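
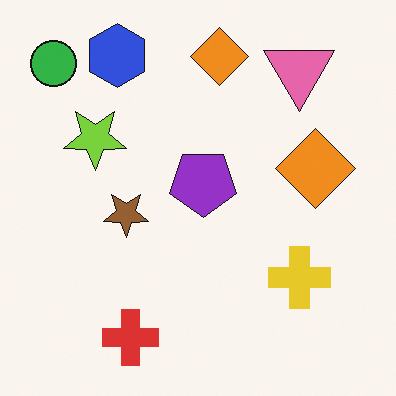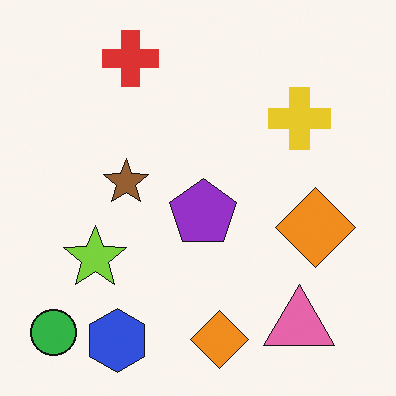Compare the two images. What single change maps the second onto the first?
It was flipped vertically (top ↔ bottom).

The blue hexagon is in the bottom-left of the second image and the top-left of the first — shapes on opposite sides of the horizontal midline have swapped in a mirror flip.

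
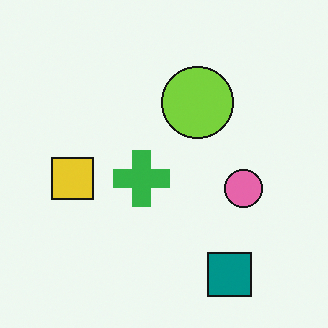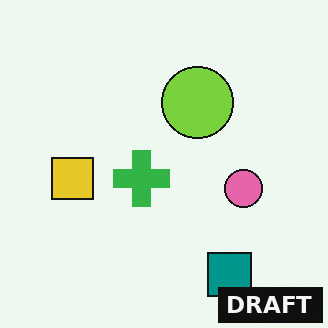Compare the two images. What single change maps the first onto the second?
The transformation is: watermarked with the text "DRAFT" in the lower-right corner.

A dark label reading "DRAFT" appears in the lower-right corner.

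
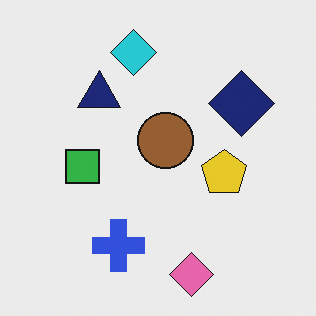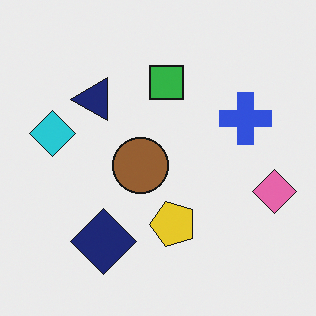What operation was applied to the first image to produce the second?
This is the original image transposed (reflected across the top-left ↔ bottom-right diagonal).

Shapes have swapped their row and column positions — what was in the top-right is now in the bottom-left — a diagonal reflection.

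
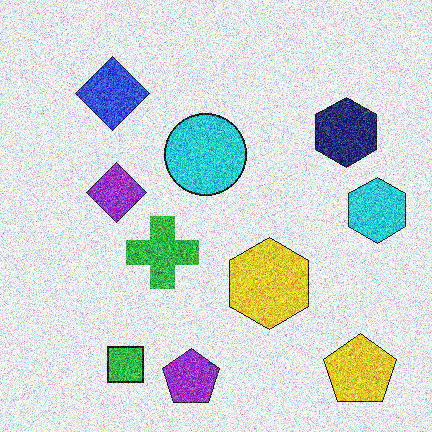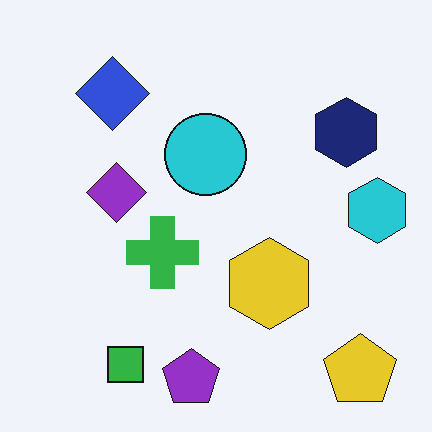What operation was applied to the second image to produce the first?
The transformation is: degraded with strong gaussian noise.

Random speckle covers the whole image, including the flat background.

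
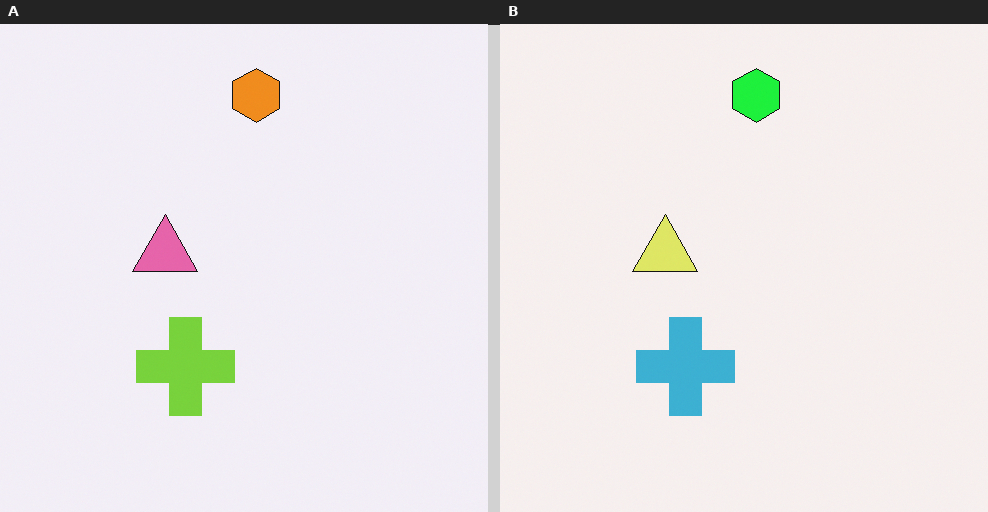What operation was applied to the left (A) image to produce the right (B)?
The transformation is: hue-shifted through roughly a third of the color wheel.

Every shape's color has rotated by the same amount around the hue wheel — a uniform hue shift.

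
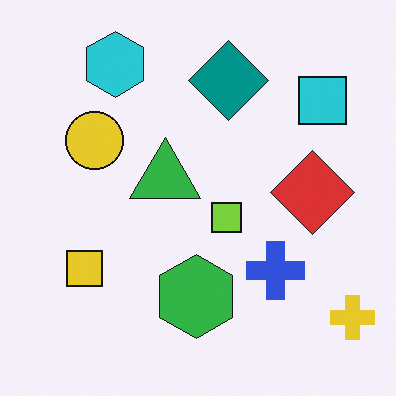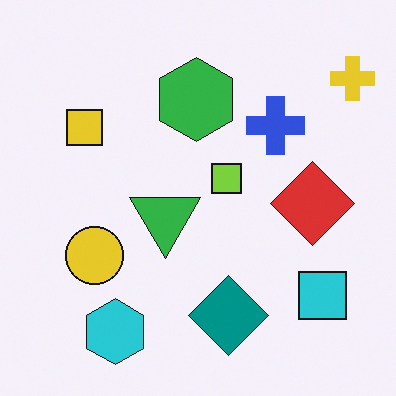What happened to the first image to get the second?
The second image is the first flipped vertically (top ↔ bottom).

The cyan hexagon is in the top-left of the first image and the bottom-left of the second — shapes on opposite sides of the horizontal midline have swapped in a mirror flip.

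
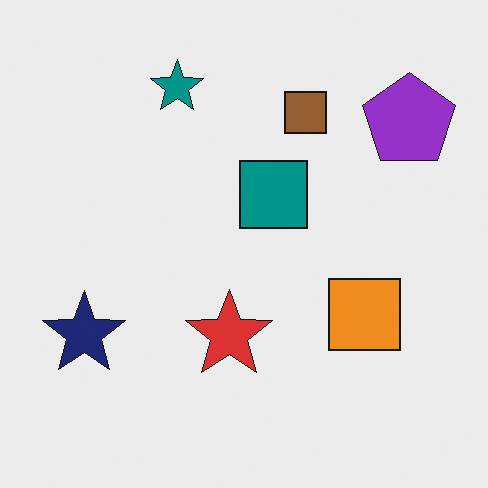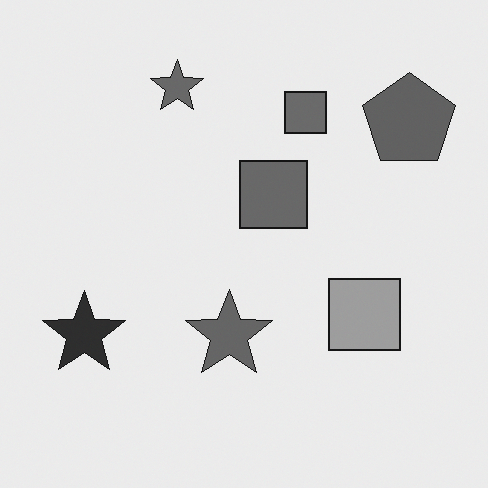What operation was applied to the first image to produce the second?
The second image is the first converted to grayscale.

All color is removed — every shape is now a shade of grey.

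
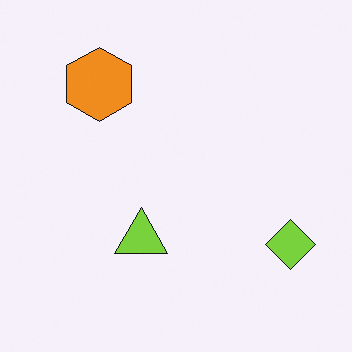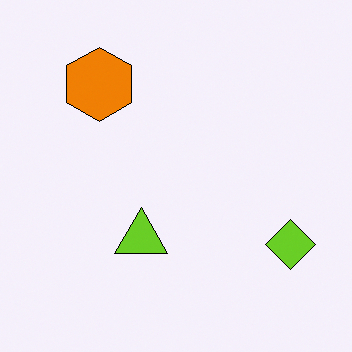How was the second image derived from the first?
Given slightly increased contrast.

Tones are pushed away from mid-grey across the whole image — a global contrast change.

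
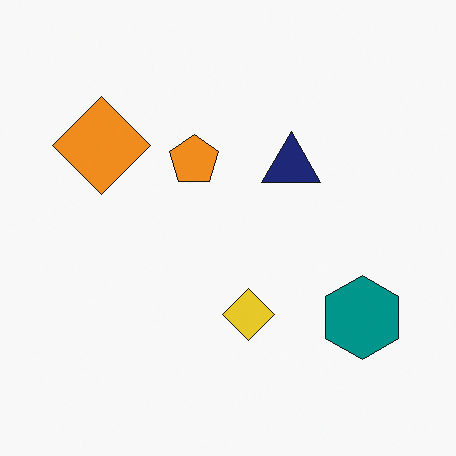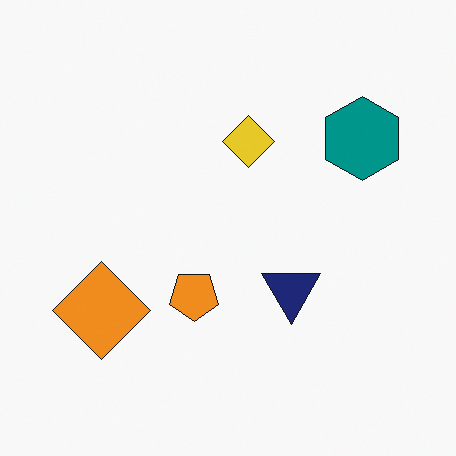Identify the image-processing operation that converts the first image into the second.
Flipped vertically (top ↔ bottom).

The teal hexagon is in the bottom-right of the first image and the top-right of the second — shapes on opposite sides of the horizontal midline have swapped in a mirror flip.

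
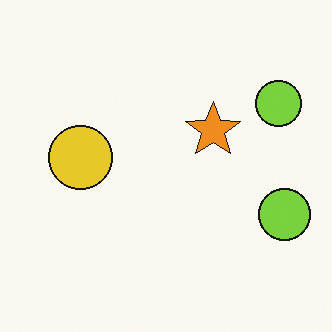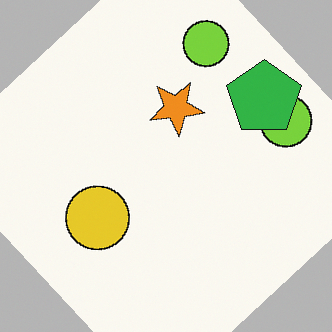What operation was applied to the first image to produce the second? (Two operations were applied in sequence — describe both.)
The second image is the first rotated counter-clockwise by a large amount — several tens of degrees, then overlaid with an additional green pentagon.

Every shape is tilted by the same angle and the image corners show triangular fill wedges — a whole-image rotation by a non-right angle. A green pentagon appears in the second image that is absent from the first.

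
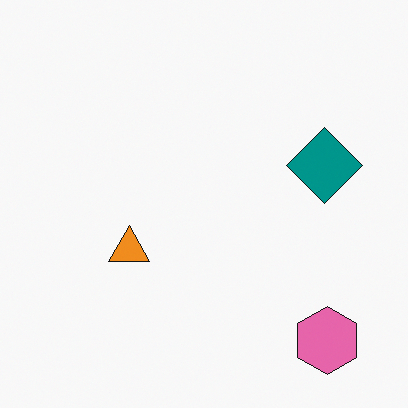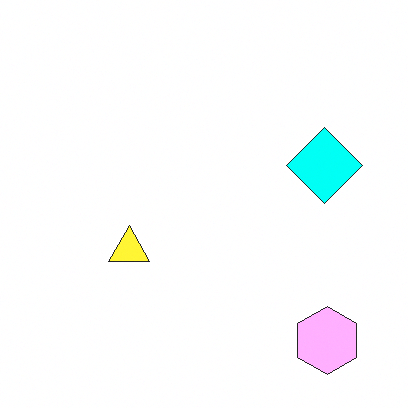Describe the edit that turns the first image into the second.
The second image is the first brightened a lot.

Every pixel — background and shapes alike — is uniformly brightened.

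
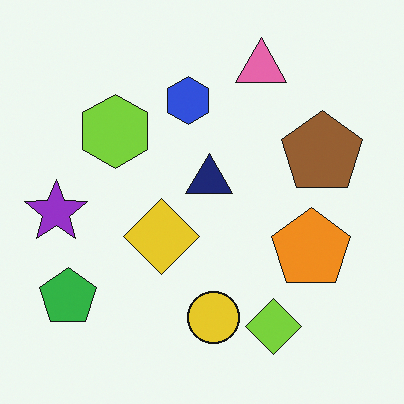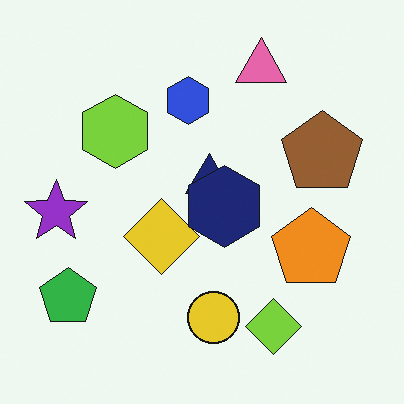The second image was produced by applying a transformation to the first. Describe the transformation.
Overlaid with an additional navy hexagon.

A navy hexagon appears in the second image that is absent from the first.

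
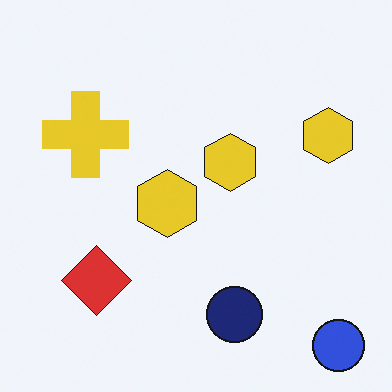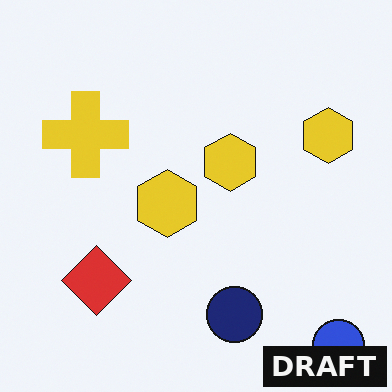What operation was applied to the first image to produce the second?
The image was watermarked with the text "DRAFT" in the lower-right corner.

A dark label reading "DRAFT" appears in the lower-right corner.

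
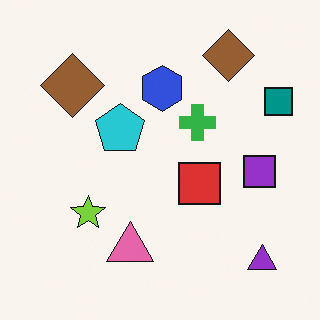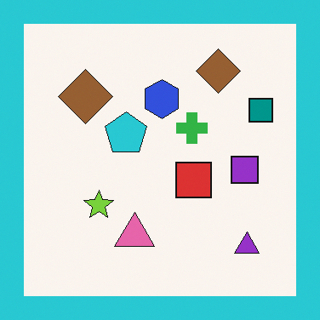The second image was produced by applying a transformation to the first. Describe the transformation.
This is the original image framed with a cyan border.

A solid cyan frame runs around the edge of the second image, with the content slightly shrunk inside it.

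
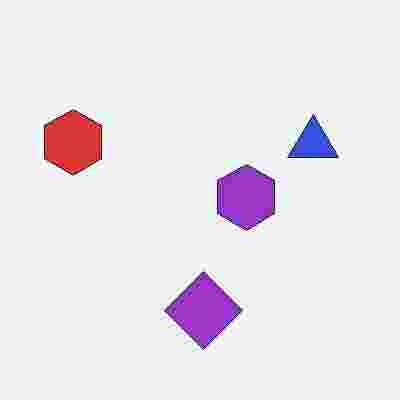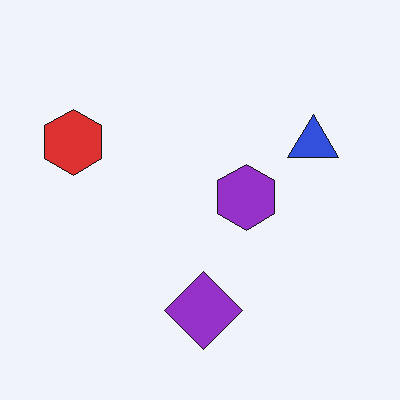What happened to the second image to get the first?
This is the original image heavily JPEG-compressed with obvious blocking artifacts.

Blocky 8×8 compression artifacts appear around shape edges and the flat background shows ringing — characteristic JPEG degradation.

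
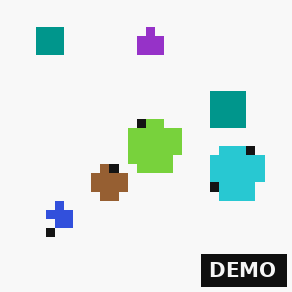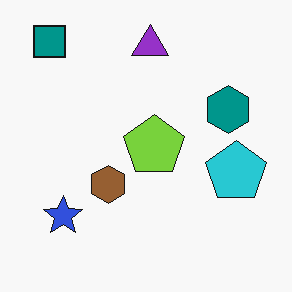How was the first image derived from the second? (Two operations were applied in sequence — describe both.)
The first image is the second heavily pixelated into large blocks, then watermarked with the text "DEMO" in the lower-right corner.

Shapes are reduced to large square blocks; fine edges and outlines are lost — a downscale-then-upscale (mosaic) effect. A dark label reading "DEMO" appears in the lower-right corner.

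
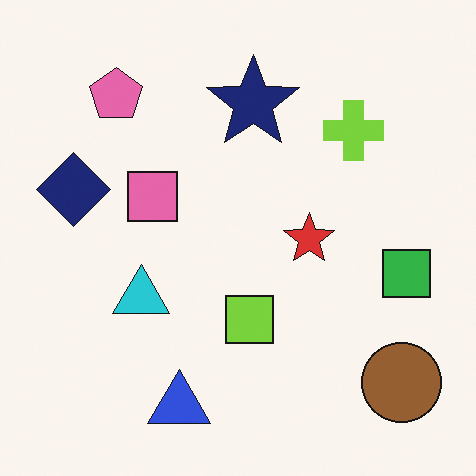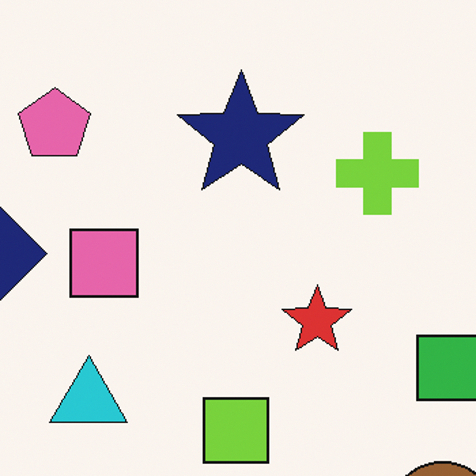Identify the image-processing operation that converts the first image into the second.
It was cropped to a modestly smaller region and rescaled.

The visible shapes are larger and the field of view is narrower; shapes near the original edges may be partly or wholly outside the frame — a crop-and-rescale.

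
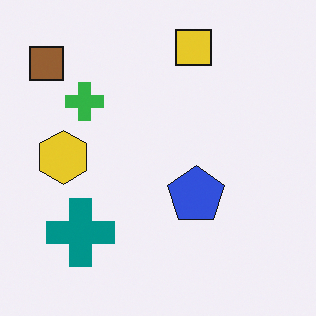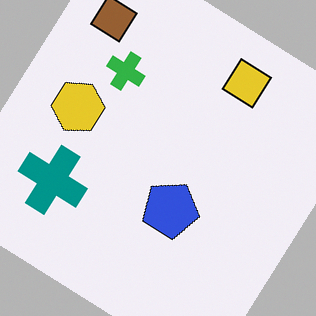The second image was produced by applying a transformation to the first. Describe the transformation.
Rotated clockwise by a large amount — several tens of degrees.

Every shape is tilted by the same angle and the image corners show triangular fill wedges — a whole-image rotation by a non-right angle.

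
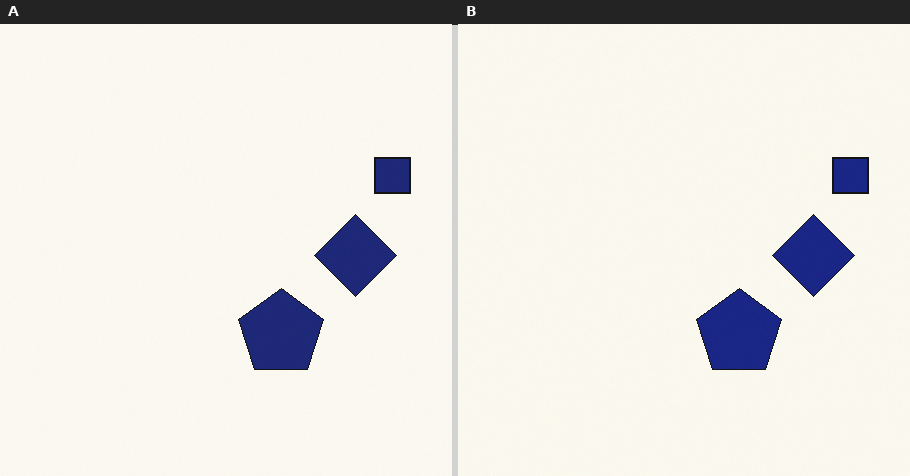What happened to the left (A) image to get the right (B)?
This is the original image slightly oversaturated.

All colors are more vivid — a global saturation change.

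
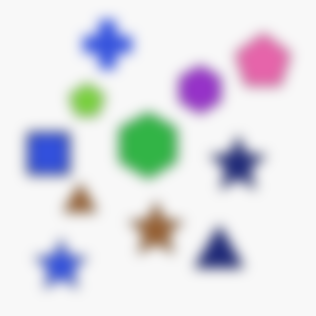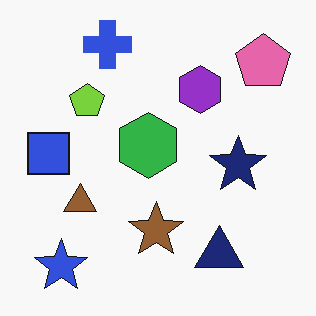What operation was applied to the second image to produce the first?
It was heavily blurred.

Shape edges and outlines are uniformly softened across the whole image.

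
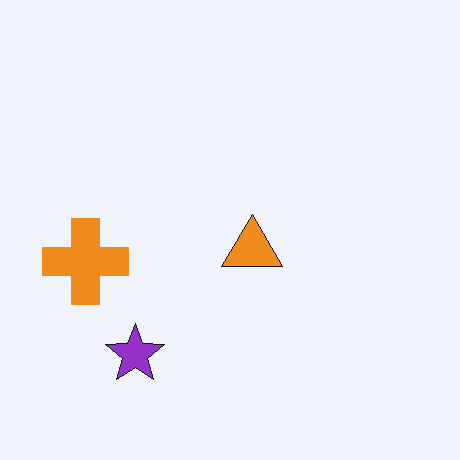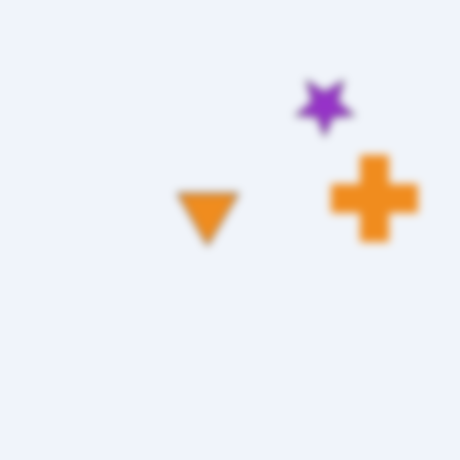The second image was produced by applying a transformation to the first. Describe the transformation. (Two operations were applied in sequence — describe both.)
It was rotated 180°, then moderately blurred.

The purple star sits in the bottom-left of the first image and the top-right of the second — consistent with a whole-image 180° rotation. Shape edges and outlines are uniformly softened across the whole image.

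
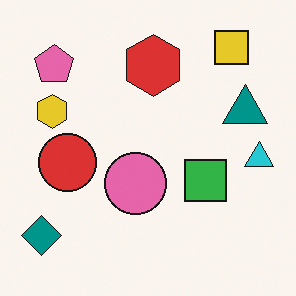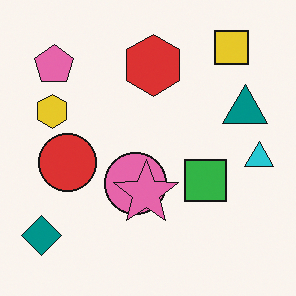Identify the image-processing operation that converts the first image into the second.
It was overlaid with an additional pink star.

A pink star appears in the second image that is absent from the first.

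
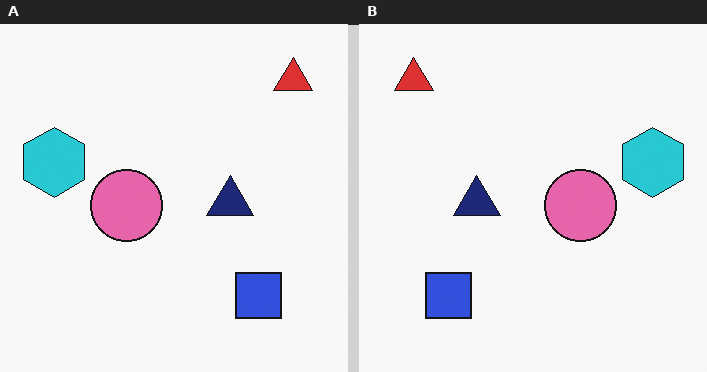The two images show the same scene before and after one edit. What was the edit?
The transformation is: flipped horizontally (left ↔ right).

The cyan hexagon is in the left of the left (A) image and the right of the right (B) — shapes on opposite sides of the vertical midline have swapped in a mirror flip.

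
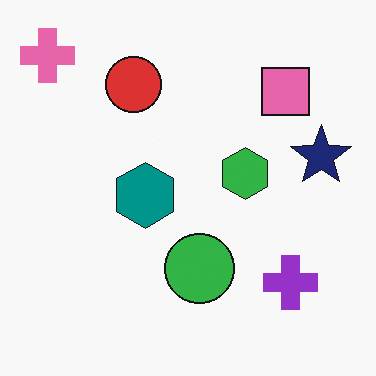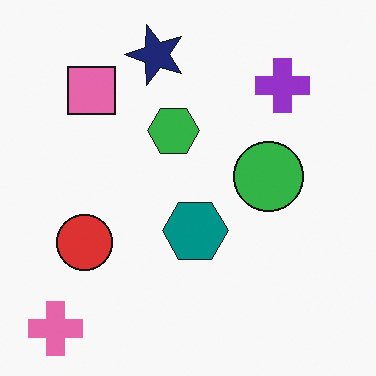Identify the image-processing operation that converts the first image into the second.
It was rotated 90° counter-clockwise.

The pink cross sits in the top-left of the first image and the bottom-left of the second — consistent with a whole-image 90° counter-clockwise rotation.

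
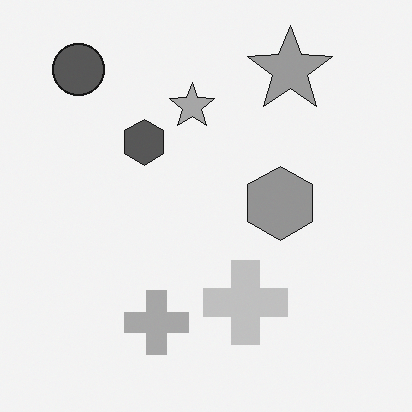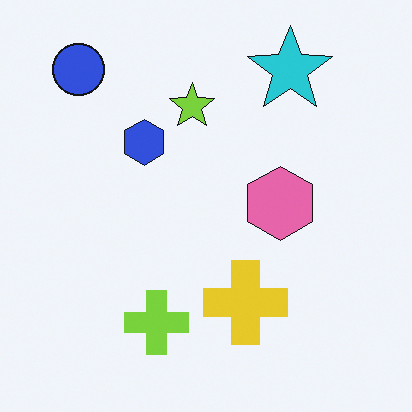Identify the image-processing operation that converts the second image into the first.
The image was converted to grayscale.

All color is removed — every shape is now a shade of grey.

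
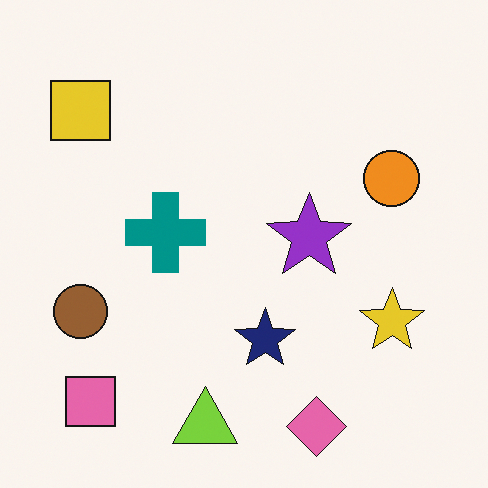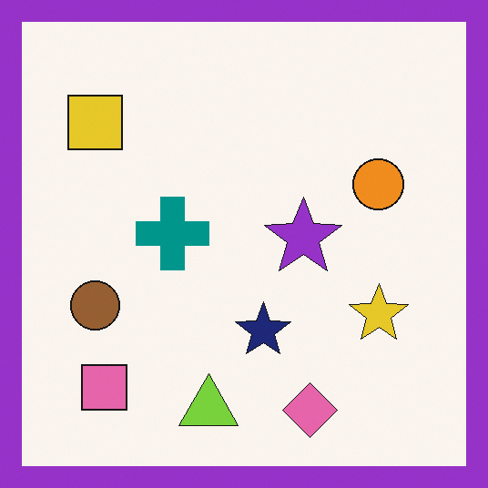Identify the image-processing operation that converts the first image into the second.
This is the original image framed with a purple border.

A solid purple frame runs around the edge of the second image, with the content slightly shrunk inside it.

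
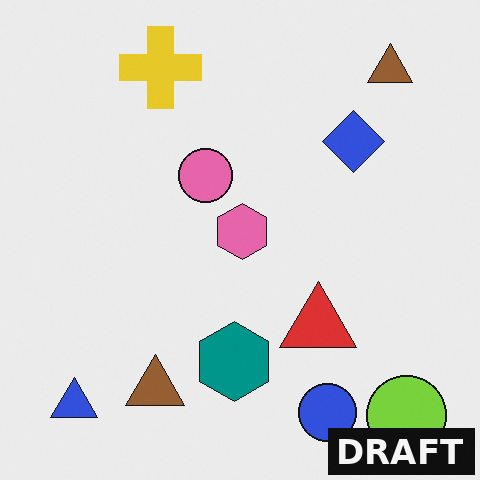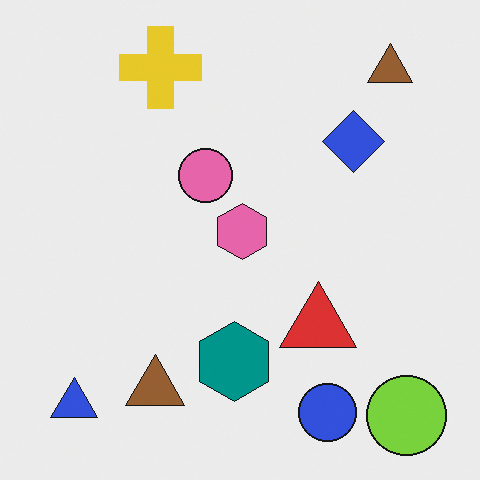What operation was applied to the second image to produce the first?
This is the original image watermarked with the text "DRAFT" in the lower-right corner.

A dark label reading "DRAFT" appears in the lower-right corner.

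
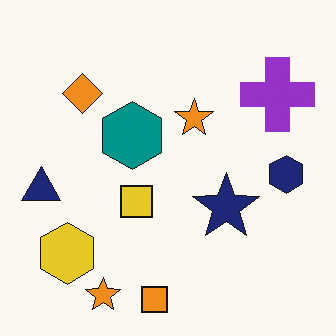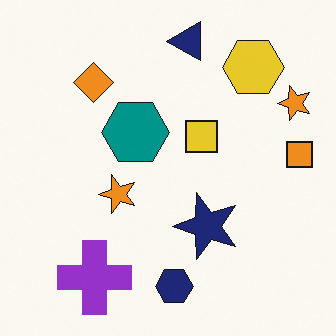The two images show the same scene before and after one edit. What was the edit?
Transposed (reflected across the top-left ↔ bottom-right diagonal).

Shapes have swapped their row and column positions — what was in the top-right is now in the bottom-left — a diagonal reflection.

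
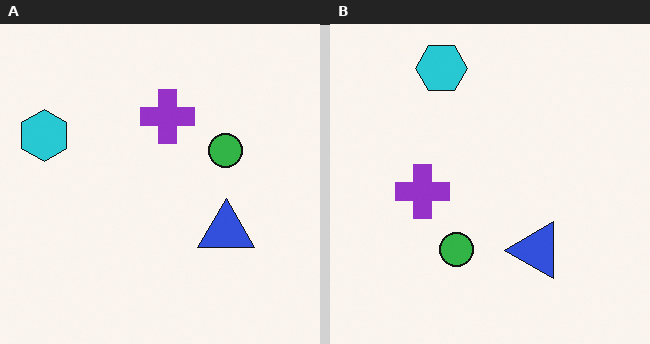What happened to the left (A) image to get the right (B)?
The image was transposed (reflected across the top-left ↔ bottom-right diagonal).

Shapes have swapped their row and column positions — what was in the top-right is now in the bottom-left — a diagonal reflection.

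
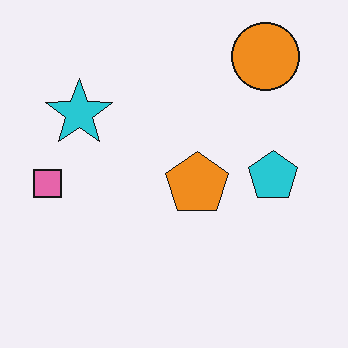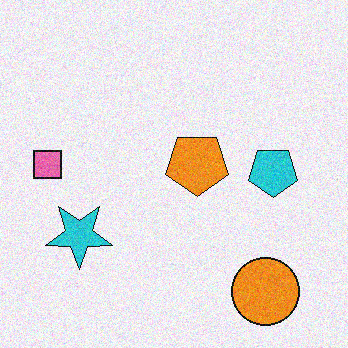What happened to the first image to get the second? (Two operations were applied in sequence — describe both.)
This is the original image degraded with visible gaussian noise, then flipped vertically (top ↔ bottom).

Random speckle covers the whole image, including the flat background. The orange circle is in the top-right of the first image and the bottom-right of the second — shapes on opposite sides of the horizontal midline have swapped in a mirror flip.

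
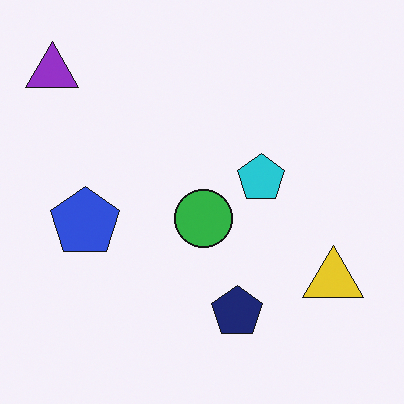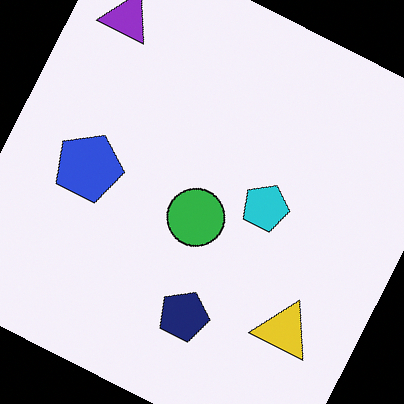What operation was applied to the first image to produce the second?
It was rotated clockwise by a moderate amount.

Every shape is tilted by the same angle and the image corners show triangular fill wedges — a whole-image rotation by a non-right angle.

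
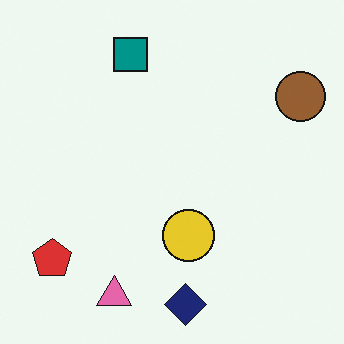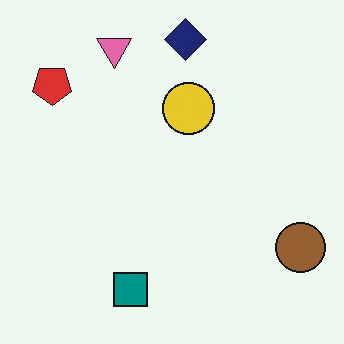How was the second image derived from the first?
The second image is the first flipped vertically (top ↔ bottom).

The navy diamond is in the bottom of the first image and the top of the second — shapes on opposite sides of the horizontal midline have swapped in a mirror flip.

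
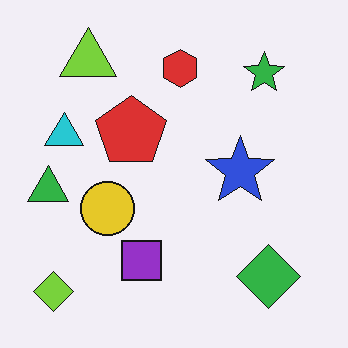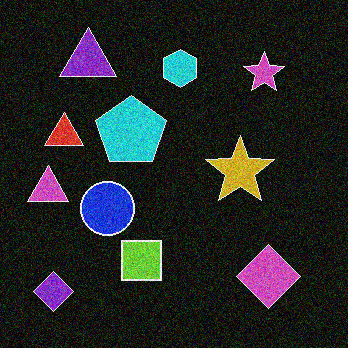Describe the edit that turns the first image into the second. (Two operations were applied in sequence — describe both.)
The second image is the first color-inverted (negative), then degraded with visible gaussian noise.

The light background has become dark and every shape's color is its complement — a photographic negative. Random speckle covers the whole image, including the flat background.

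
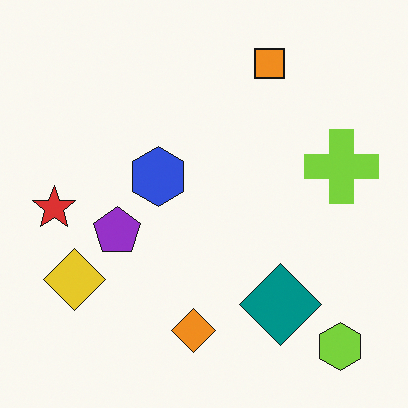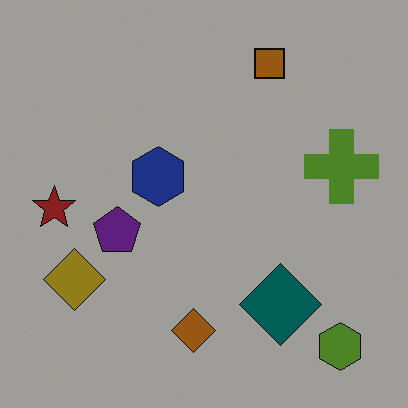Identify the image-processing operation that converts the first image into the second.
The image was substantially darkened.

Every pixel — background and shapes alike — is uniformly darkened.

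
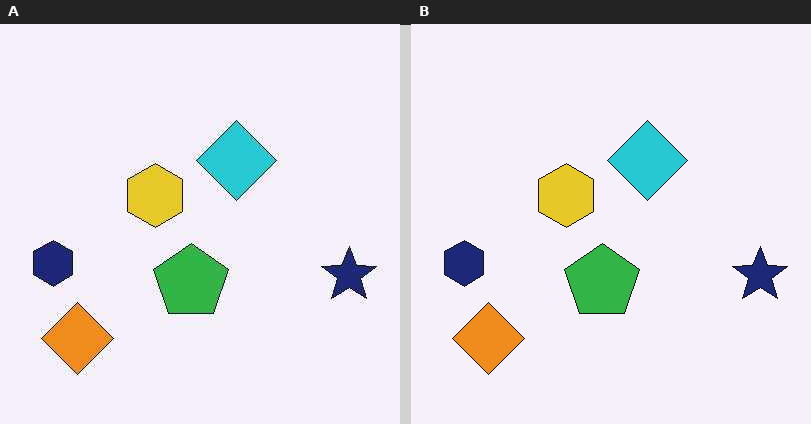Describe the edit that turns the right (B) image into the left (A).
The left (A) image is the right (B) JPEG-compressed with visible artifacts.

Blocky 8×8 compression artifacts appear around shape edges and the flat background shows ringing — characteristic JPEG degradation.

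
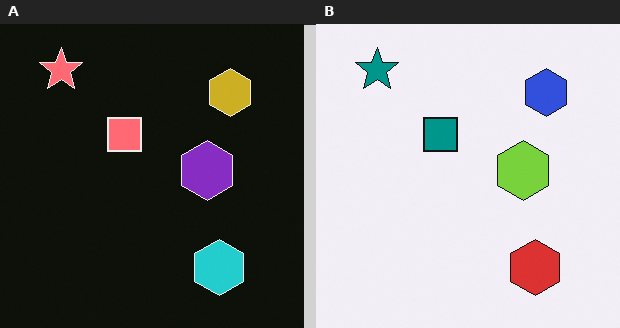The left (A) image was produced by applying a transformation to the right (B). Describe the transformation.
The image was color-inverted (negative).

The light background has become dark and every shape's color is its complement — a photographic negative.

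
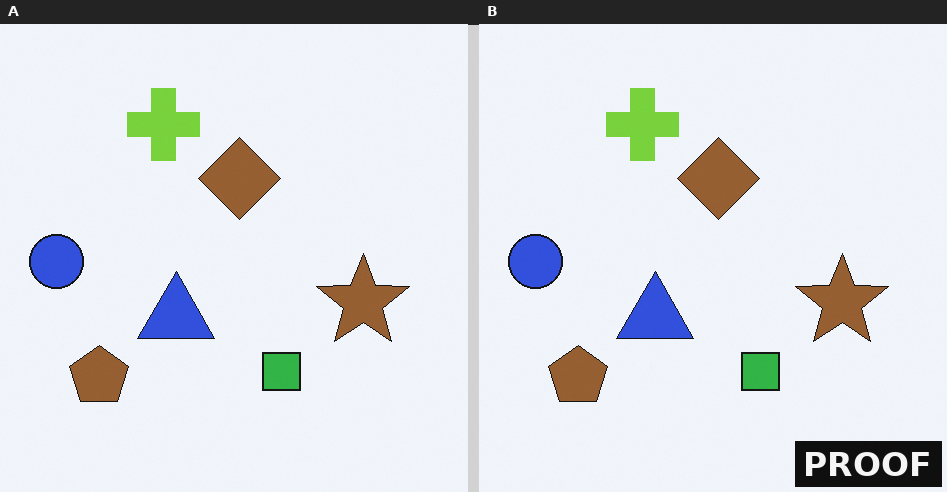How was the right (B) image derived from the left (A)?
Watermarked with the text "PROOF" in the lower-right corner.

A dark label reading "PROOF" appears in the lower-right corner.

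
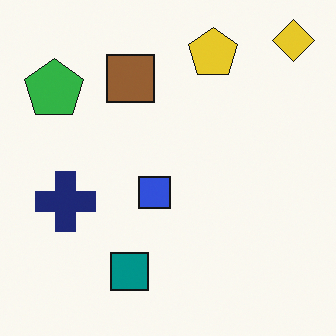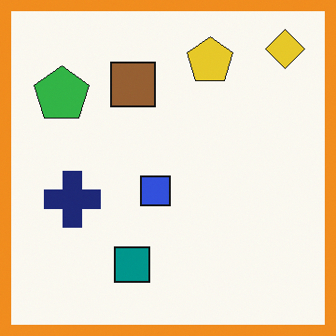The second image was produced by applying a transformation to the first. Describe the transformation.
The transformation is: framed with a orange border.

A solid orange frame runs around the edge of the second image, with the content slightly shrunk inside it.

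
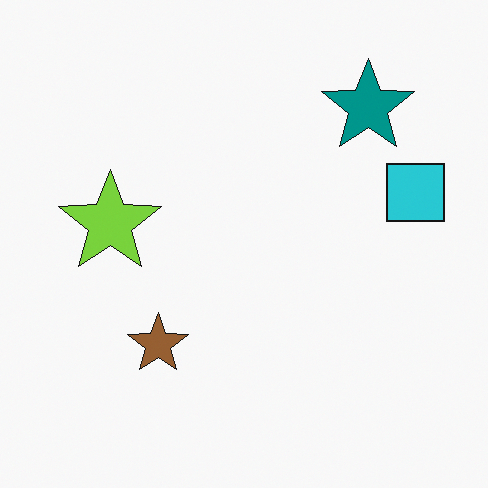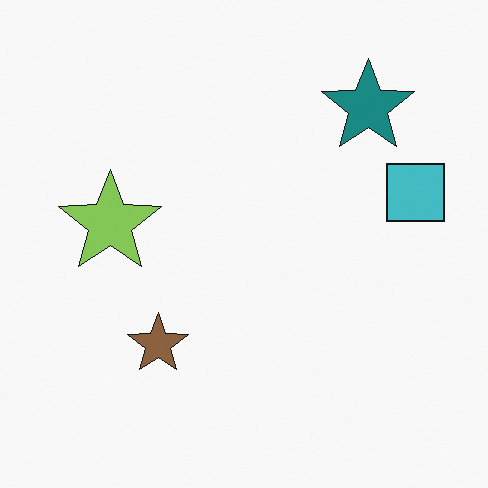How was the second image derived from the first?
The image was slightly desaturated.

All colors are more muted and greyish — a global saturation change.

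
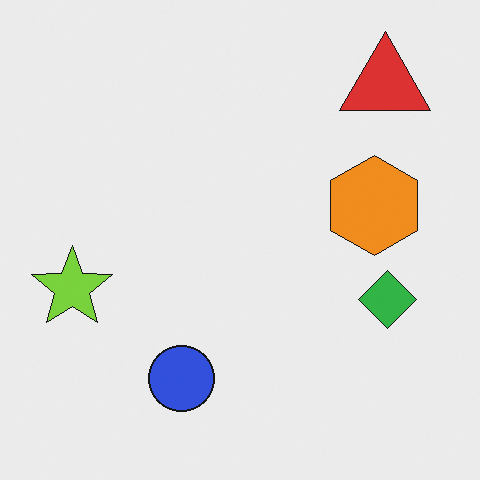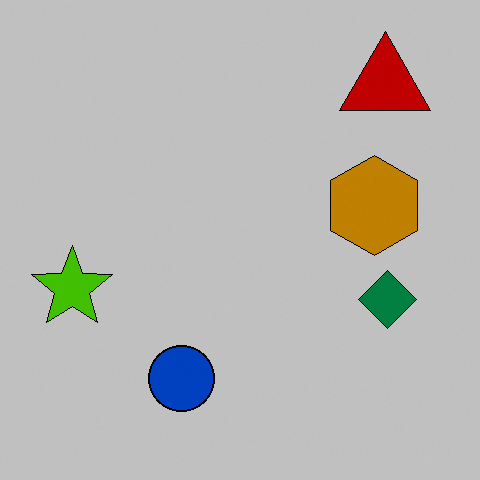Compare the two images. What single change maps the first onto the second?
The image was aggressively posterized.

Each flat color has snapped to a coarser quantized level — most visibly, the near-white background has dropped to a flat grey.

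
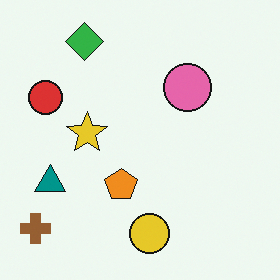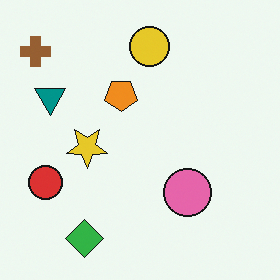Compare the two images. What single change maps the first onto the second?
This is the original image flipped vertically (top ↔ bottom).

The green diamond is in the top-left of the first image and the bottom-left of the second — shapes on opposite sides of the horizontal midline have swapped in a mirror flip.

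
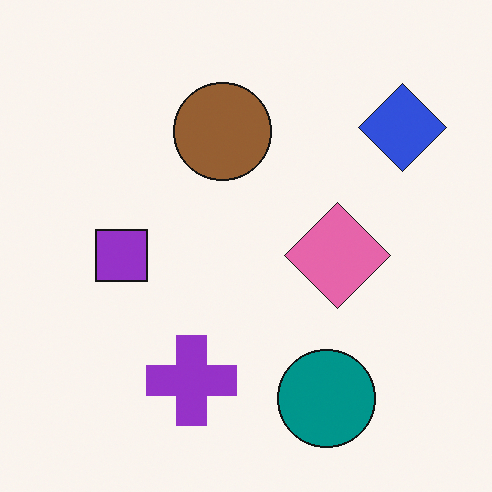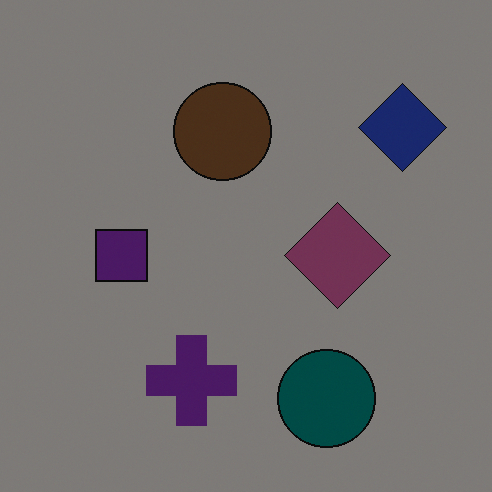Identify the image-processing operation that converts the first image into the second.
The image was darkened a lot.

Every pixel — background and shapes alike — is uniformly darkened.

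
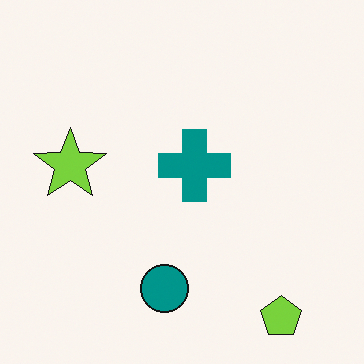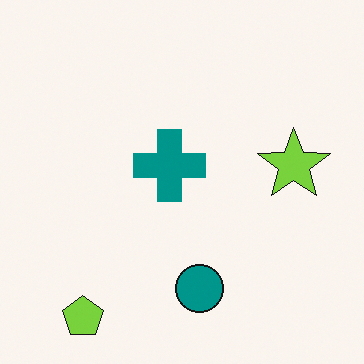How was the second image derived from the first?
It was flipped horizontally (left ↔ right).

The lime star is in the left of the first image and the right of the second — shapes on opposite sides of the vertical midline have swapped in a mirror flip.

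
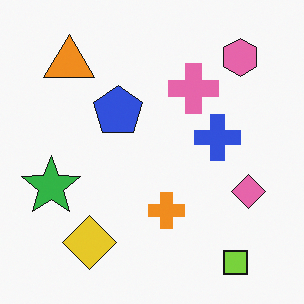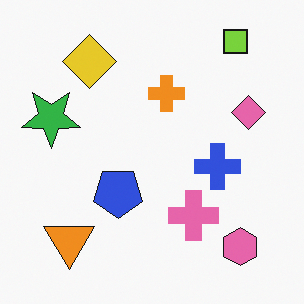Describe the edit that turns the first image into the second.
Flipped vertically (top ↔ bottom).

The lime square is in the bottom-right of the first image and the top-right of the second — shapes on opposite sides of the horizontal midline have swapped in a mirror flip.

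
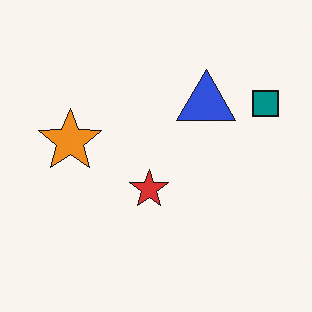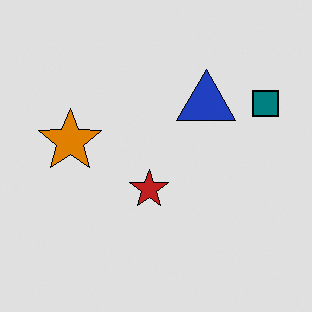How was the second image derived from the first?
The transformation is: posterized to a reduced palette.

Each flat color has snapped to a coarser quantized level — most visibly, the near-white background has dropped to a flat grey.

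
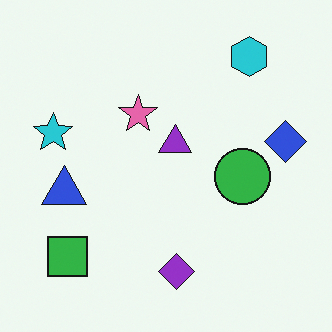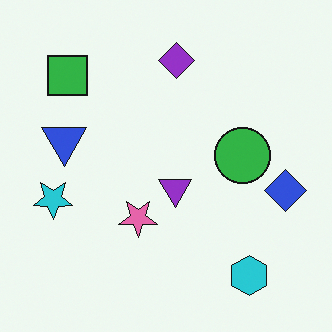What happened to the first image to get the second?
The image was flipped vertically (top ↔ bottom).

The cyan hexagon is in the top-right of the first image and the bottom-right of the second — shapes on opposite sides of the horizontal midline have swapped in a mirror flip.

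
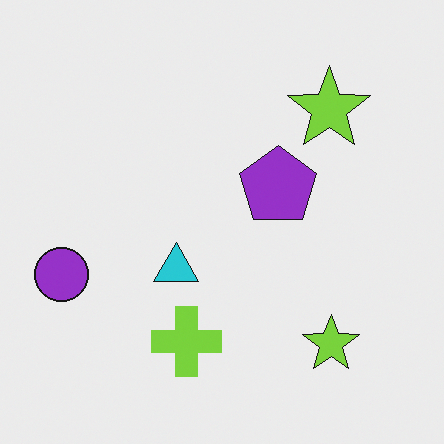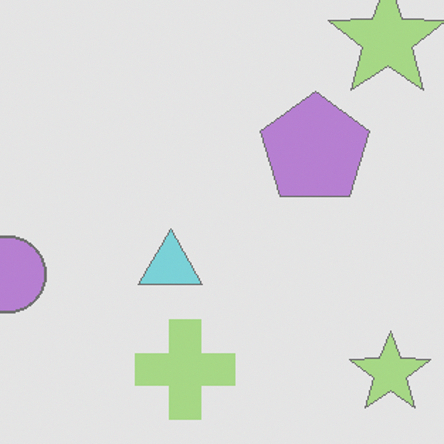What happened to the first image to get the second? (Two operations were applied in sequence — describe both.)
The transformation is: cropped slightly and scaled back up, then washed out (contrast reduced).

The visible shapes are larger and the field of view is narrower; shapes near the original edges may be partly or wholly outside the frame — a crop-and-rescale. Tones are pushed toward mid-grey across the whole image — a global contrast change.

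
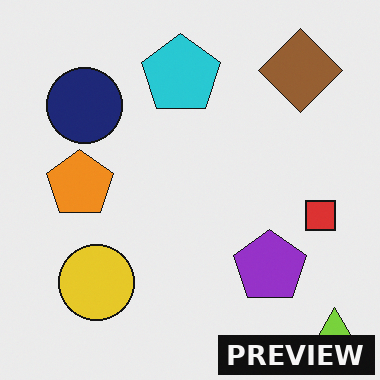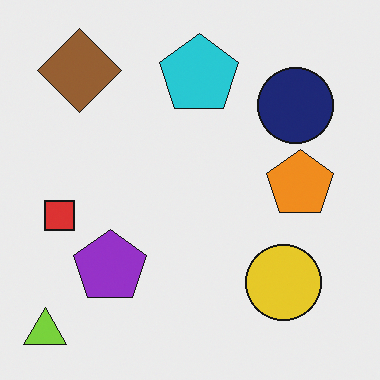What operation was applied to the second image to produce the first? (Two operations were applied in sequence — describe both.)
The first image is the second flipped horizontally (left ↔ right), then watermarked with the text "PREVIEW" in the lower-right corner.

The lime triangle is in the bottom-left of the second image and the bottom-right of the first — shapes on opposite sides of the vertical midline have swapped in a mirror flip. A dark label reading "PREVIEW" appears in the lower-right corner.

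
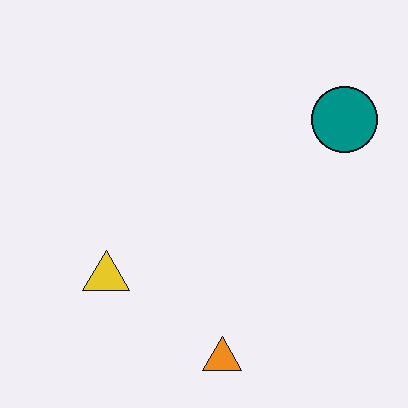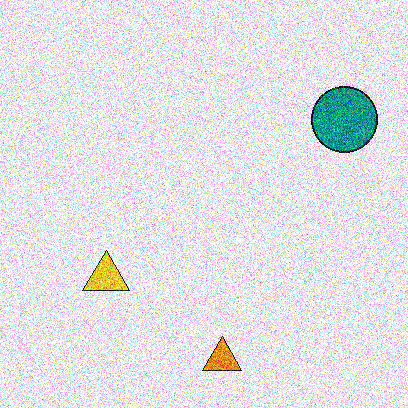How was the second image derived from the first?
The second image is the first degraded with heavy additive noise.

Random speckle covers the whole image, including the flat background.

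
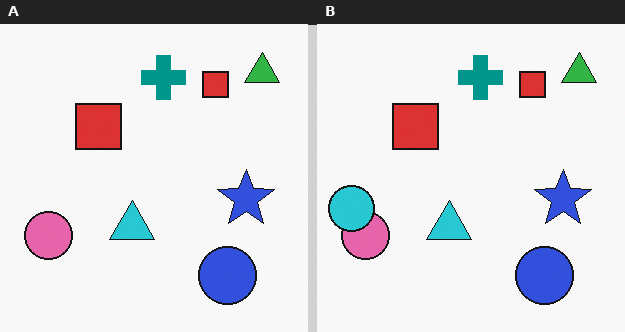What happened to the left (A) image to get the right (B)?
Overlaid with an additional cyan circle.

A cyan circle appears in the right (B) image that is absent from the left (A).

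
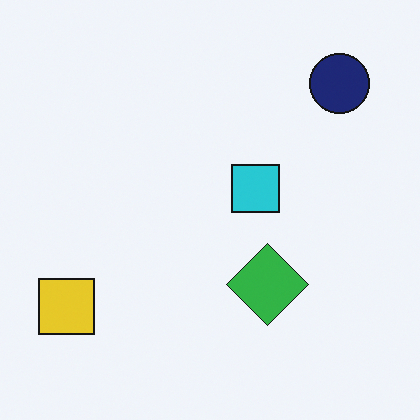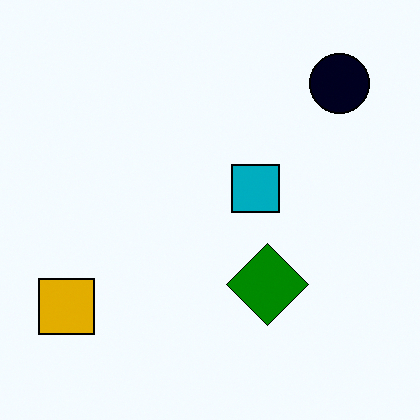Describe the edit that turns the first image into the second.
It was given much higher contrast.

Tones are pushed away from mid-grey across the whole image — a global contrast change.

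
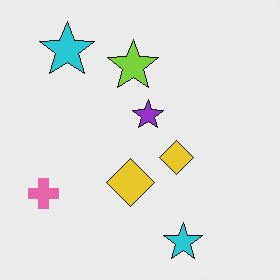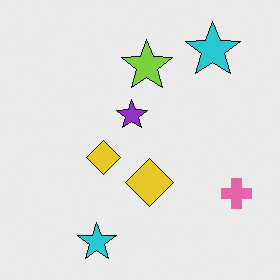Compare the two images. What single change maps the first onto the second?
This is the original image flipped horizontally (left ↔ right).

The pink cross is in the bottom-left of the first image and the bottom-right of the second — shapes on opposite sides of the vertical midline have swapped in a mirror flip.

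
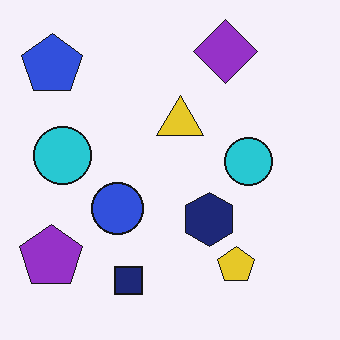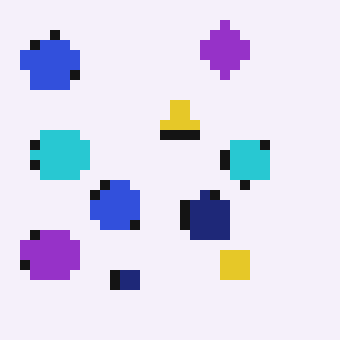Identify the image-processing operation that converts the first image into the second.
The second image is the first heavily pixelated into large blocks.

Shapes are reduced to large square blocks; fine edges and outlines are lost — a downscale-then-upscale (mosaic) effect.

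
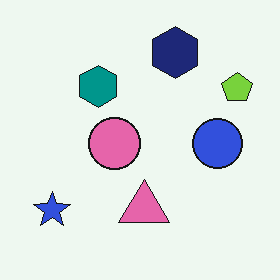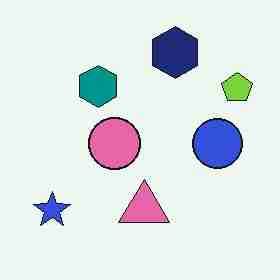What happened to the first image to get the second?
Heavily JPEG-compressed with obvious blocking artifacts.

Blocky 8×8 compression artifacts appear around shape edges and the flat background shows ringing — characteristic JPEG degradation.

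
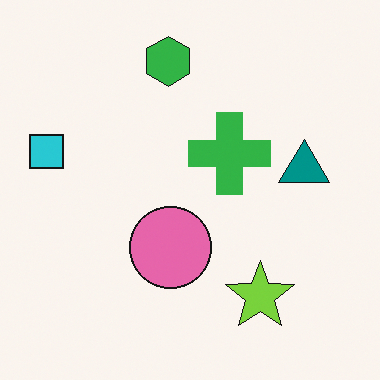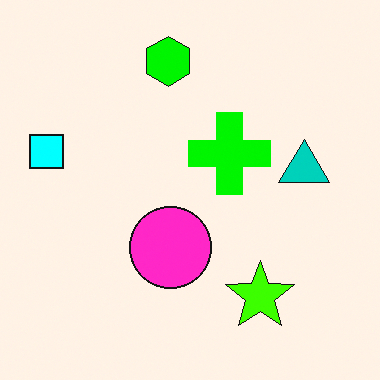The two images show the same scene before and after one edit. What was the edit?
The transformation is: made much more vivid (saturation change).

All colors are more vivid — a global saturation change.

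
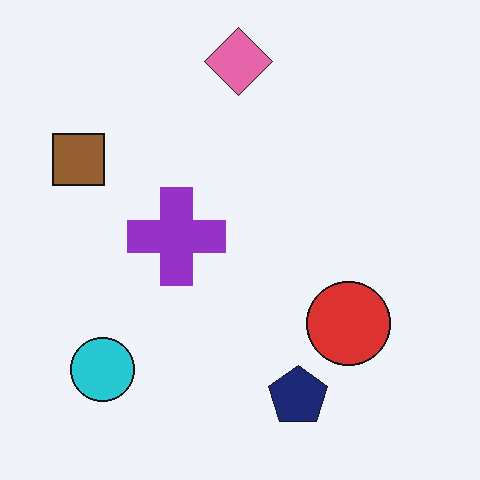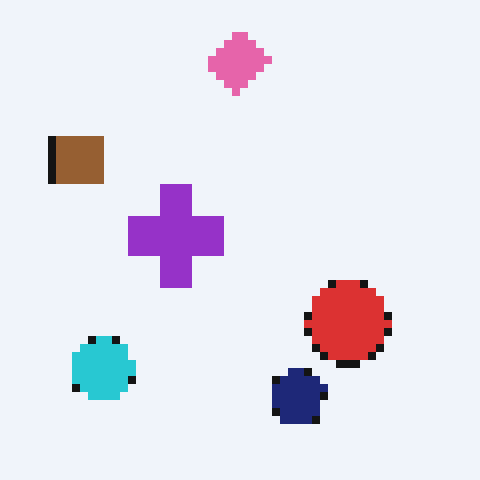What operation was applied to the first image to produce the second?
Moderately pixelated.

Shapes are reduced to large square blocks; fine edges and outlines are lost — a downscale-then-upscale (mosaic) effect.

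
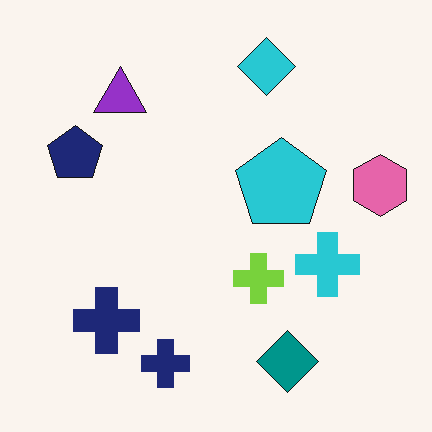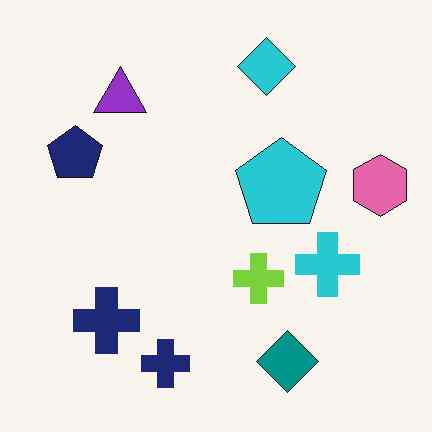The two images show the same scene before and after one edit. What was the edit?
The transformation is: JPEG-compressed with visible artifacts.

Blocky 8×8 compression artifacts appear around shape edges and the flat background shows ringing — characteristic JPEG degradation.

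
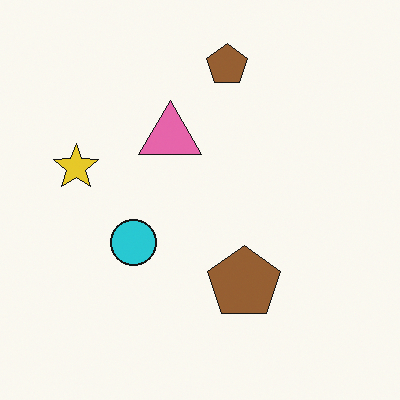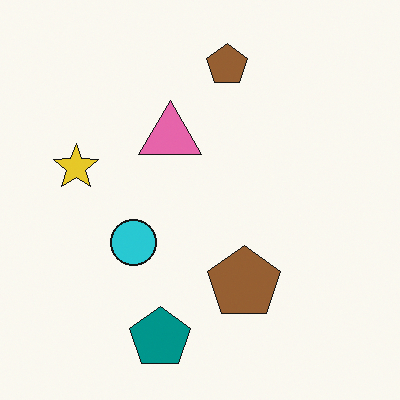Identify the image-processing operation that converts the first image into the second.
This is the original image overlaid with an additional teal pentagon.

A teal pentagon appears in the second image that is absent from the first.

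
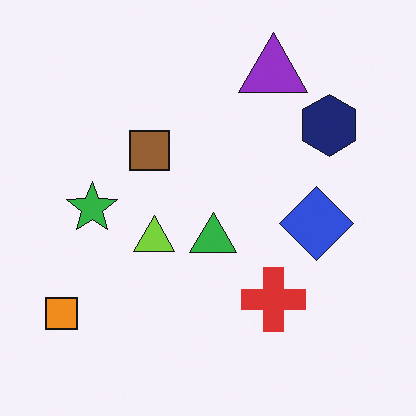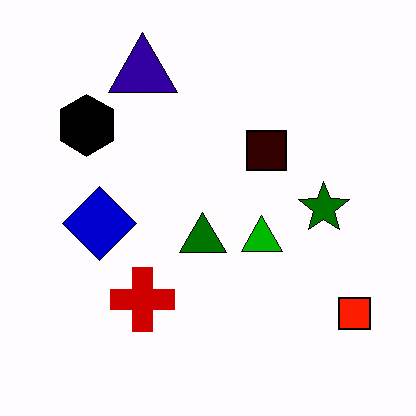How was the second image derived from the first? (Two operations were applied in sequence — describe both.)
The second image is the first flipped horizontally (left ↔ right), then given much higher contrast.

The orange square is in the bottom-left of the first image and the bottom-right of the second — shapes on opposite sides of the vertical midline have swapped in a mirror flip. Tones are pushed away from mid-grey across the whole image — a global contrast change.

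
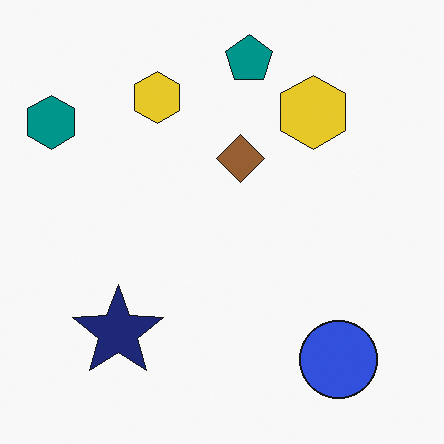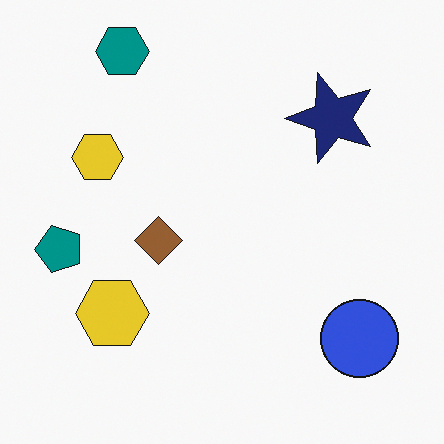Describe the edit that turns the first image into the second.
Transposed (reflected across the top-left ↔ bottom-right diagonal).

Shapes have swapped their row and column positions — what was in the top-right is now in the bottom-left — a diagonal reflection.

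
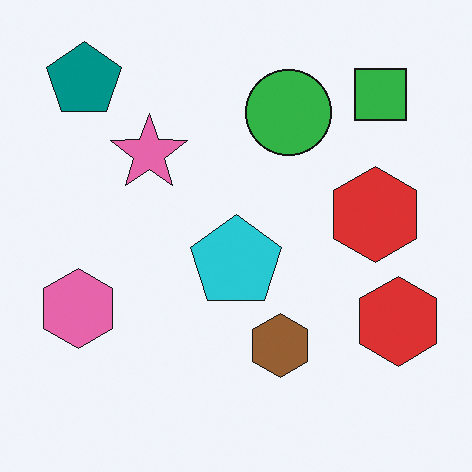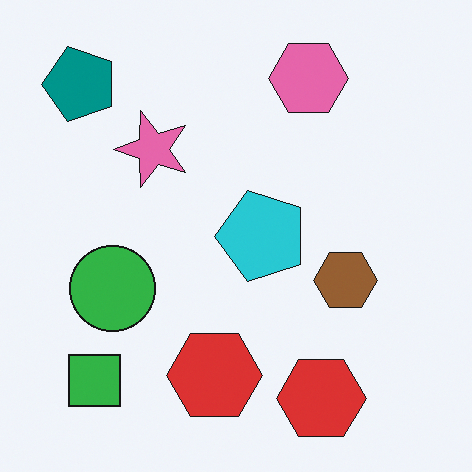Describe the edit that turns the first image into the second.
This is the original image transposed (reflected across the top-left ↔ bottom-right diagonal).

Shapes have swapped their row and column positions — what was in the top-right is now in the bottom-left — a diagonal reflection.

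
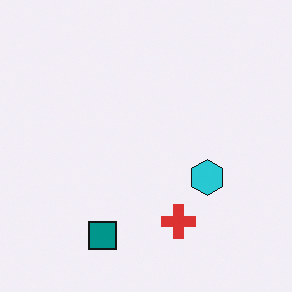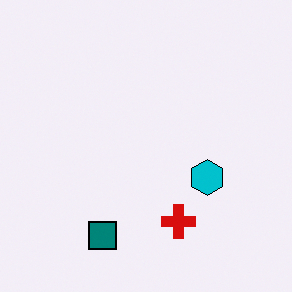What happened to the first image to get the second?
The transformation is: given slightly increased contrast.

Tones are pushed away from mid-grey across the whole image — a global contrast change.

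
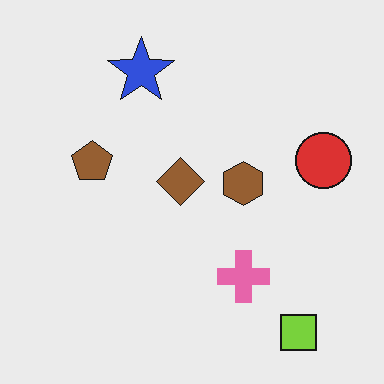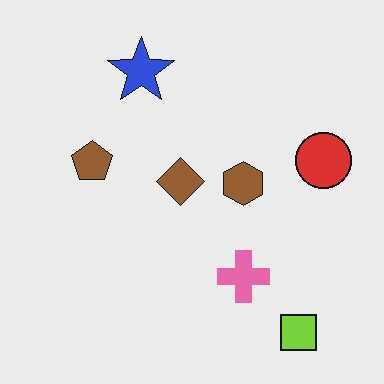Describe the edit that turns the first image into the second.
The image was given moderate JPEG compression.

Blocky 8×8 compression artifacts appear around shape edges and the flat background shows ringing — characteristic JPEG degradation.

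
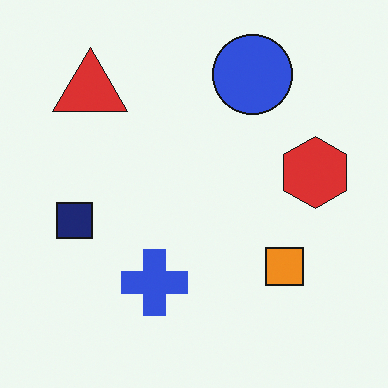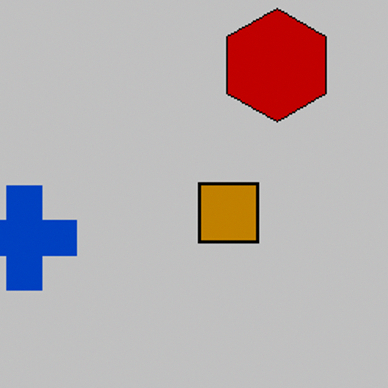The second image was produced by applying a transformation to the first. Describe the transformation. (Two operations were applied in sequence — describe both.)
The transformation is: heavily posterized to just a handful of flat colors, then cropped to a modestly smaller region and rescaled.

Each flat color has snapped to a coarser quantized level — most visibly, the near-white background has dropped to a flat grey. The visible shapes are larger and the field of view is narrower; shapes near the original edges may be partly or wholly outside the frame — a crop-and-rescale.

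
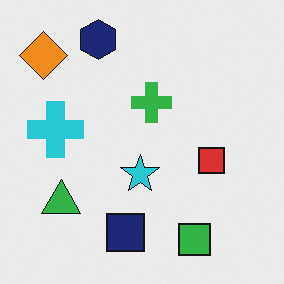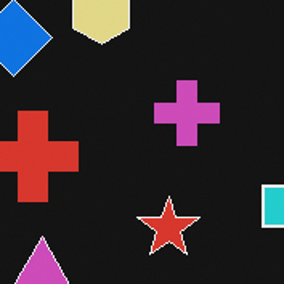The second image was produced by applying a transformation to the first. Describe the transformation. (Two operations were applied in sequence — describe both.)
The image was color-inverted (negative), then cropped to a modestly smaller region and rescaled.

The light background has become dark and every shape's color is its complement — a photographic negative. The visible shapes are larger and the field of view is narrower; shapes near the original edges may be partly or wholly outside the frame — a crop-and-rescale.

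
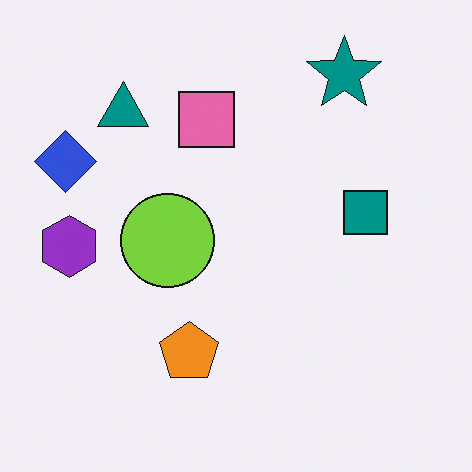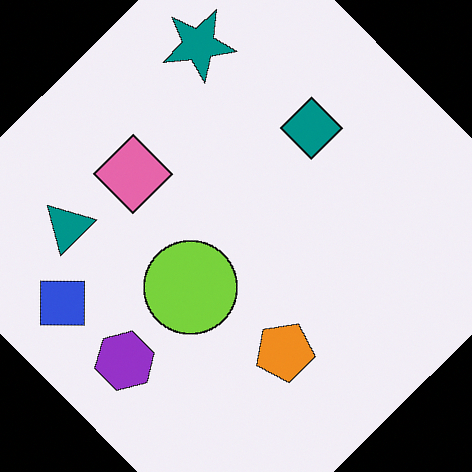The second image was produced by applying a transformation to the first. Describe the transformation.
The image was rotated counter-clockwise by a large amount — several tens of degrees.

Every shape is tilted by the same angle and the image corners show triangular fill wedges — a whole-image rotation by a non-right angle.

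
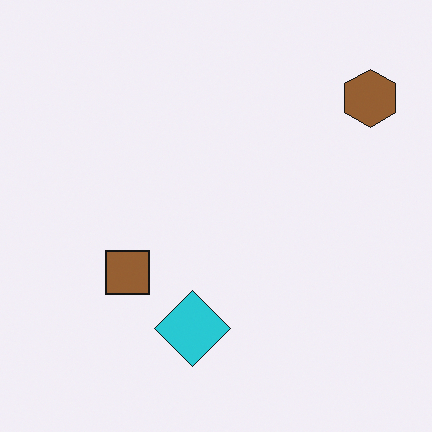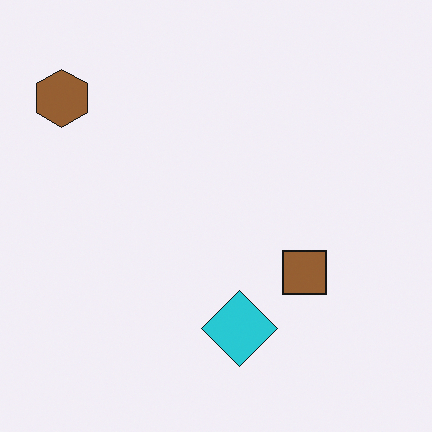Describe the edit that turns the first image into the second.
The second image is the first flipped horizontally (left ↔ right).

The brown hexagon is in the top-right of the first image and the top-left of the second — shapes on opposite sides of the vertical midline have swapped in a mirror flip.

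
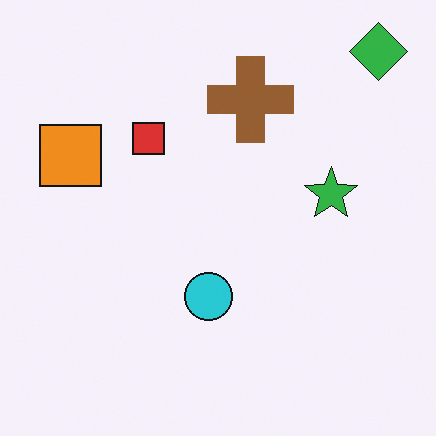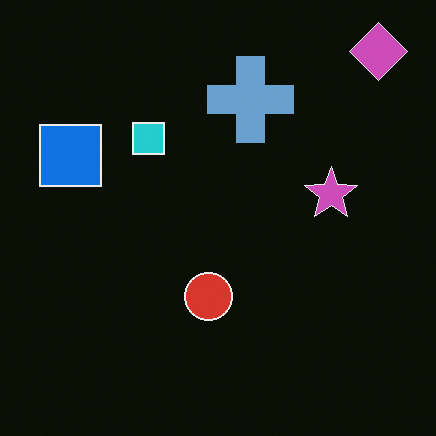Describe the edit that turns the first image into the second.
The transformation is: color-inverted (negative).

The light background has become dark and every shape's color is its complement — a photographic negative.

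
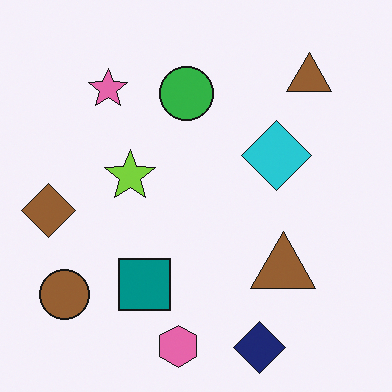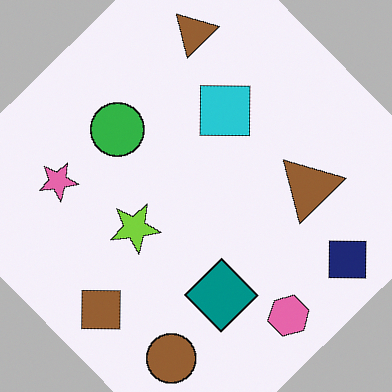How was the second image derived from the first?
It was rotated counter-clockwise by a large amount — several tens of degrees.

Every shape is tilted by the same angle and the image corners show triangular fill wedges — a whole-image rotation by a non-right angle.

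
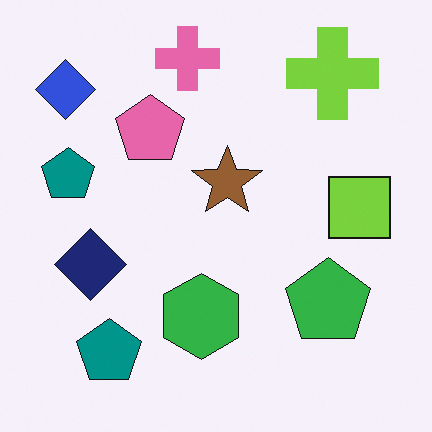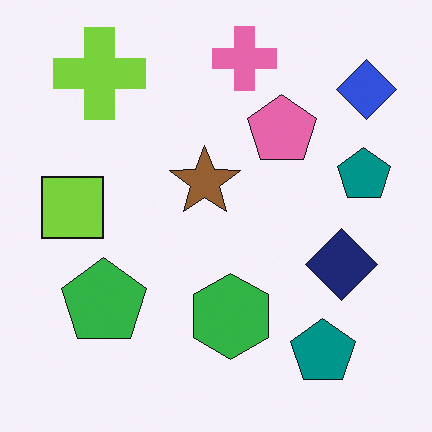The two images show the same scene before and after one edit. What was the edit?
It was flipped horizontally (left ↔ right).

The blue diamond is in the top-left of the first image and the top-right of the second — shapes on opposite sides of the vertical midline have swapped in a mirror flip.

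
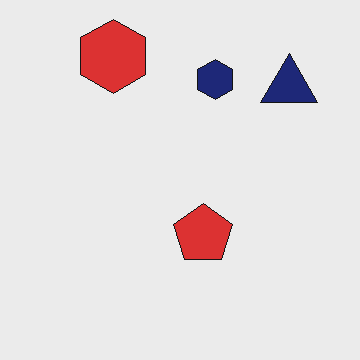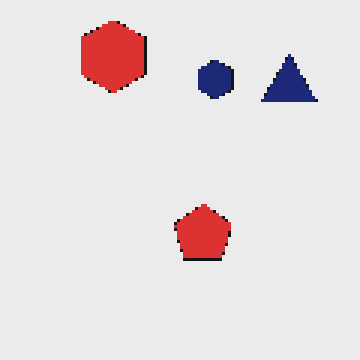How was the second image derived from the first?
It was mildly pixelated.

Shapes are reduced to large square blocks; fine edges and outlines are lost — a downscale-then-upscale (mosaic) effect.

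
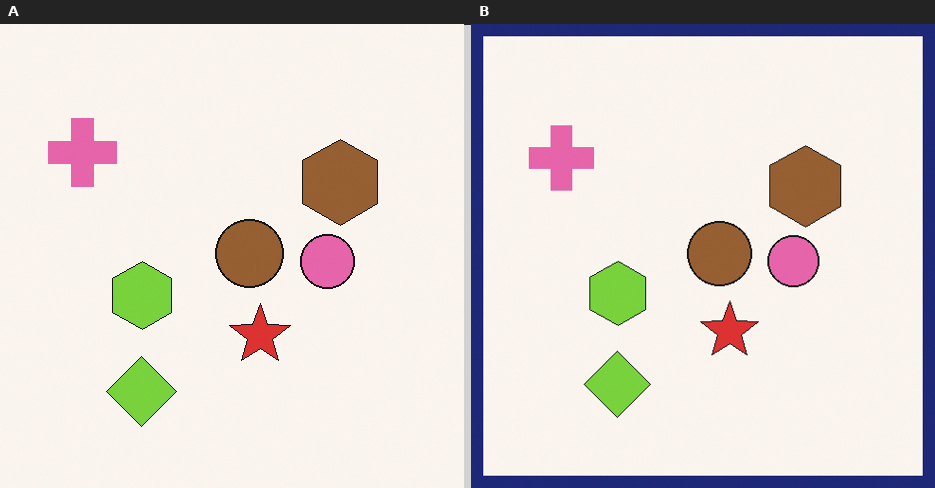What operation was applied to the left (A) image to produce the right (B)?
This is the original image framed with a navy border.

A solid navy frame runs around the edge of the right (B) image, with the content slightly shrunk inside it.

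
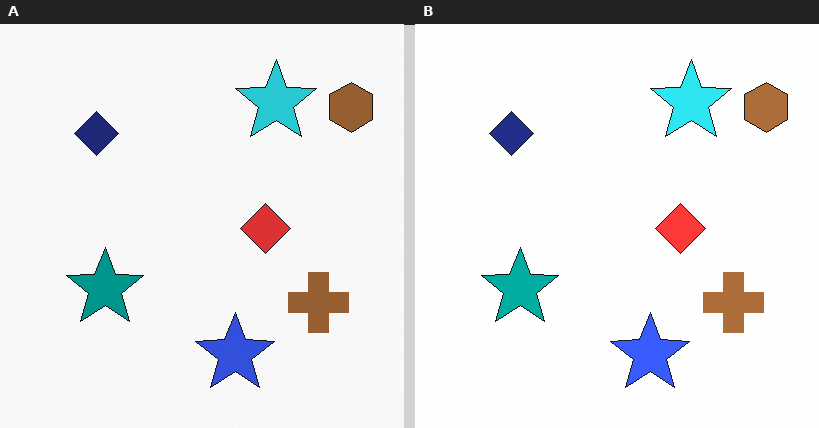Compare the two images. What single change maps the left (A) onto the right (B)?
This is the original image brightened a little.

Every pixel — background and shapes alike — is uniformly brightened.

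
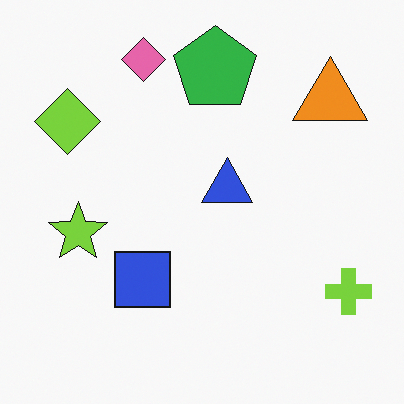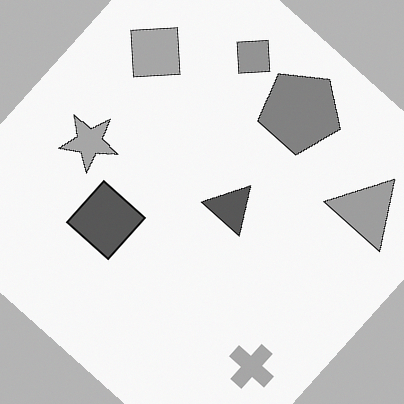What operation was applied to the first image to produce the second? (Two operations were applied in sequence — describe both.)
The image was converted to grayscale, then rotated clockwise by a large amount — several tens of degrees.

All color is removed — every shape is now a shade of grey. Every shape is tilted by the same angle and the image corners show triangular fill wedges — a whole-image rotation by a non-right angle.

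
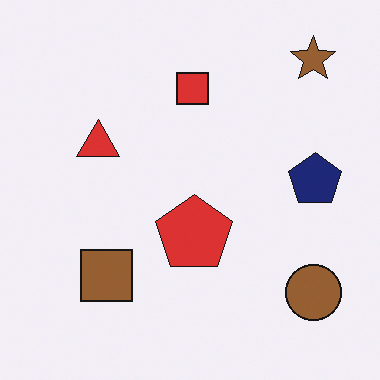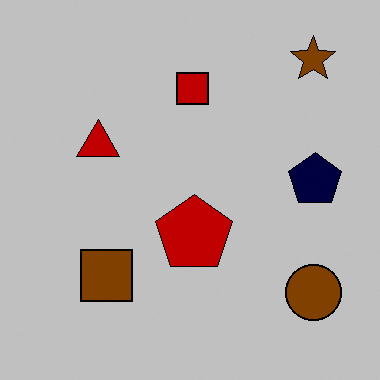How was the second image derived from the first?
The image was aggressively posterized.

Each flat color has snapped to a coarser quantized level — most visibly, the near-white background has dropped to a flat grey.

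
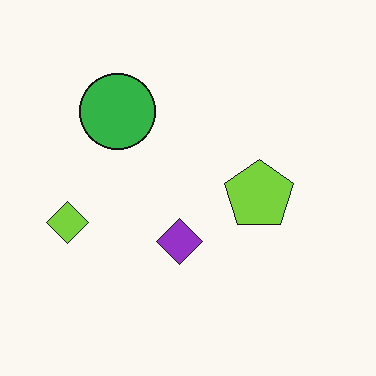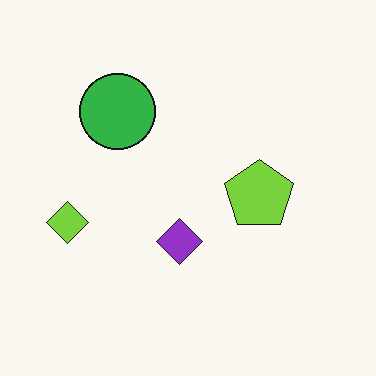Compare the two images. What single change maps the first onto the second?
The transformation is: given moderate JPEG compression.

Blocky 8×8 compression artifacts appear around shape edges and the flat background shows ringing — characteristic JPEG degradation.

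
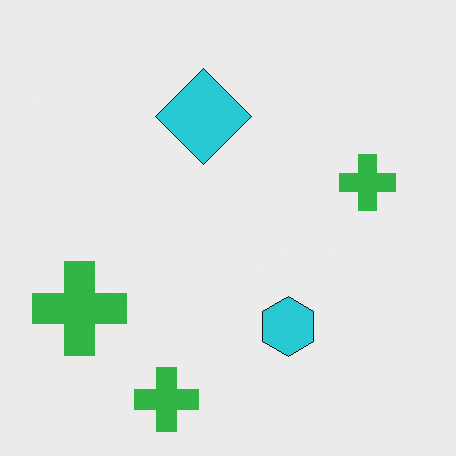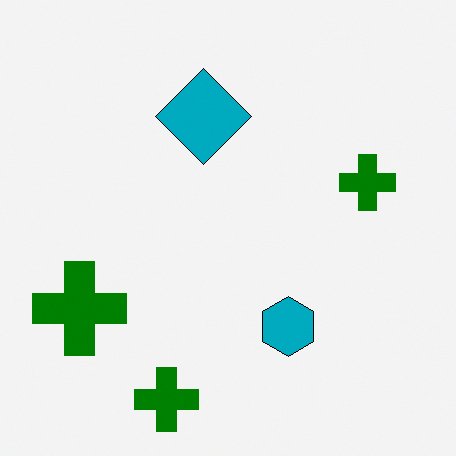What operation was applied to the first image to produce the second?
The image was boosted in contrast.

Tones are pushed away from mid-grey across the whole image — a global contrast change.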